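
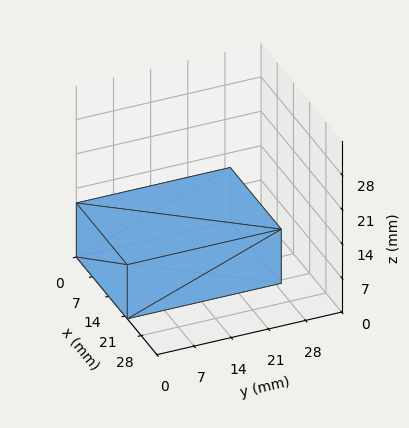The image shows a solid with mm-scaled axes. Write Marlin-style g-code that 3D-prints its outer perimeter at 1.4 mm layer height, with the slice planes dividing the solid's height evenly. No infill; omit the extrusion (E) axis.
Reading the render: the shape is a rectangular box, roughly 22 × 29 mm footprint and 11 mm tall (dimensions read to the nearest mm from the axis ticks). For the g-code, the solid's height is divided into equal slices at the stated Δz and each level perimeter traced with G1 moves after a G0 lift.

; perimeter-only toolpath
G21 ; units = mm
G90 ; absolute positioning
G28 ; home
; layer 1
G0 Z1.4
G0 X0.0 Y0.0
G1 X22.0 Y0.0
G1 X22.0 Y29.0
G1 X0.0 Y29.0
G1 X0.0 Y0.0
; layer 2
G0 Z2.8
G0 X0.0 Y0.0
G1 X22.0 Y0.0
G1 X22.0 Y29.0
G1 X0.0 Y29.0
G1 X0.0 Y0.0
; layer 3
G0 Z4.1
G0 X0.0 Y0.0
G1 X22.0 Y0.0
G1 X22.0 Y29.0
G1 X0.0 Y29.0
G1 X0.0 Y0.0
; layer 4
G0 Z5.5
G0 X0.0 Y0.0
G1 X22.0 Y0.0
G1 X22.0 Y29.0
G1 X0.0 Y29.0
G1 X0.0 Y0.0
; layer 5
G0 Z6.9
G0 X0.0 Y0.0
G1 X22.0 Y0.0
G1 X22.0 Y29.0
G1 X0.0 Y29.0
G1 X0.0 Y0.0
; layer 6
G0 Z8.2
G0 X0.0 Y0.0
G1 X22.0 Y0.0
G1 X22.0 Y29.0
G1 X0.0 Y29.0
G1 X0.0 Y0.0
; layer 7
G0 Z9.6
G0 X0.0 Y0.0
G1 X22.0 Y0.0
G1 X22.0 Y29.0
G1 X0.0 Y29.0
G1 X0.0 Y0.0
; layer 8
G0 Z11.0
G0 X0.0 Y0.0
G1 X22.0 Y0.0
G1 X22.0 Y29.0
G1 X0.0 Y29.0
G1 X0.0 Y0.0
M2 ; end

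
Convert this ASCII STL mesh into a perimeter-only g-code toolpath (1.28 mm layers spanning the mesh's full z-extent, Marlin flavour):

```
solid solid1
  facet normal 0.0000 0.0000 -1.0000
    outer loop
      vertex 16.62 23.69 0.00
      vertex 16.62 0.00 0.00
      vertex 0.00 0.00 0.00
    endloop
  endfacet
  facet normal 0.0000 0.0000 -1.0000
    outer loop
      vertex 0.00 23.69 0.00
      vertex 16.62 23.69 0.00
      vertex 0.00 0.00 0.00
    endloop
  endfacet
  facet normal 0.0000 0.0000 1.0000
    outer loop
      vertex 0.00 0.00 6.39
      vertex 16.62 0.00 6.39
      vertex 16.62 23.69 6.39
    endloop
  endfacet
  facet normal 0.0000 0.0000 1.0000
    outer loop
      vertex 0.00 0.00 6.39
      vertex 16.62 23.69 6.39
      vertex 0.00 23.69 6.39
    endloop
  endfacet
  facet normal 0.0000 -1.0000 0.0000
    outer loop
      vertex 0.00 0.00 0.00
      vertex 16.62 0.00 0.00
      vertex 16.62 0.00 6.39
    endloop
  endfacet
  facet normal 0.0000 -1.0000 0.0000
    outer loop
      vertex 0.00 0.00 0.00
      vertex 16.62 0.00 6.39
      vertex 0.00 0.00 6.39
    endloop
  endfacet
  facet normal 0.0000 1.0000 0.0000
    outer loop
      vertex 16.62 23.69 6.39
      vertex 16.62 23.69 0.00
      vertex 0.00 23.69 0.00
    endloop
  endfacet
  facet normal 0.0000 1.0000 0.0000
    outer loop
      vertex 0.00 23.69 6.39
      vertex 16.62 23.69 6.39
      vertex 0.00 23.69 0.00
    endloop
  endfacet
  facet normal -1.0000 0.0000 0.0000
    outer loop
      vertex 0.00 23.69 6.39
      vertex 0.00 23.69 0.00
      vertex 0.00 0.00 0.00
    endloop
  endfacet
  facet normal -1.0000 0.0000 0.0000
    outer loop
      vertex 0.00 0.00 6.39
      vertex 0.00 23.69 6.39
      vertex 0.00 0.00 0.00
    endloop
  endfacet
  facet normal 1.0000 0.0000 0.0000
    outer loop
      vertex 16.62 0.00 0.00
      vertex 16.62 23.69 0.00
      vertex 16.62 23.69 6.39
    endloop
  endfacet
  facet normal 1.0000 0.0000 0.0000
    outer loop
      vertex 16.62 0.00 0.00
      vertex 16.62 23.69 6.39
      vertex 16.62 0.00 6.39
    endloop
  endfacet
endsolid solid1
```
; perimeter-only toolpath
G21 ; units = mm
G90 ; absolute positioning
G28 ; home
; layer 1
G0 Z1.28
G0 X0.00 Y0.00
G1 X16.62 Y0.00
G1 X16.62 Y23.69
G1 X0.00 Y23.69
G1 X0.00 Y0.00
; layer 2
G0 Z2.56
G0 X0.00 Y0.00
G1 X16.62 Y0.00
G1 X16.62 Y23.69
G1 X0.00 Y23.69
G1 X0.00 Y0.00
; layer 3
G0 Z3.83
G0 X0.00 Y0.00
G1 X16.62 Y0.00
G1 X16.62 Y23.69
G1 X0.00 Y23.69
G1 X0.00 Y0.00
; layer 4
G0 Z5.11
G0 X0.00 Y0.00
G1 X16.62 Y0.00
G1 X16.62 Y23.69
G1 X0.00 Y23.69
G1 X0.00 Y0.00
; layer 5
G0 Z6.39
G0 X0.00 Y0.00
G1 X16.62 Y0.00
G1 X16.62 Y23.69
G1 X0.00 Y23.69
G1 X0.00 Y0.00
M2 ; end

The solid is a rectangular box, roughly 16.6 × 23.7 mm footprint and 6.39 mm tall. Slicing at Δz = 1.28 mm — 5 equal slices spanning the solid's height, so layer i sits at z = i·h/5 — gives 5 non-empty perimeters. Each is a 4-segment closed polygon; G0 lifts to the layer z and rapids to the start vertex, then G1 traces the edges.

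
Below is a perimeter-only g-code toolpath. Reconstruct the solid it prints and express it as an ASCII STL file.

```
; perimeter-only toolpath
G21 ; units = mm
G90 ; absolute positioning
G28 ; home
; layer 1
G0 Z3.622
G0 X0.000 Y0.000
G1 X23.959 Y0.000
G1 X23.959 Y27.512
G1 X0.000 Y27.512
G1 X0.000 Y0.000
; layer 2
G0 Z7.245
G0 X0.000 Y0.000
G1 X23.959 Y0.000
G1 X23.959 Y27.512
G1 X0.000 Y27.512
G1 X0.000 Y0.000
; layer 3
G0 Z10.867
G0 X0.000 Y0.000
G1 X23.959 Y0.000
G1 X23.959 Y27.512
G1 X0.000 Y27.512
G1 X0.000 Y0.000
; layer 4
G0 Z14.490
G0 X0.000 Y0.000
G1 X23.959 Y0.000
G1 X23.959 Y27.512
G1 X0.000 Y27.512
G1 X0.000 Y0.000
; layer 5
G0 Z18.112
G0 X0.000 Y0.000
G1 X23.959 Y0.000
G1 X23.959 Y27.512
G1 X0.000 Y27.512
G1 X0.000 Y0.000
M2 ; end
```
solid part
  facet normal 0.0000 0.0000 -1.0000
    outer loop
      vertex 23.959 27.512 0.000
      vertex 23.959 0.000 0.000
      vertex 0.000 0.000 0.000
    endloop
  endfacet
  facet normal 0.0000 0.0000 -1.0000
    outer loop
      vertex 0.000 27.512 0.000
      vertex 23.959 27.512 0.000
      vertex 0.000 0.000 0.000
    endloop
  endfacet
  facet normal 0.0000 0.0000 1.0000
    outer loop
      vertex 0.000 0.000 18.112
      vertex 23.959 0.000 18.112
      vertex 23.959 27.512 18.112
    endloop
  endfacet
  facet normal 0.0000 0.0000 1.0000
    outer loop
      vertex 0.000 0.000 18.112
      vertex 23.959 27.512 18.112
      vertex 0.000 27.512 18.112
    endloop
  endfacet
  facet normal 0.0000 -1.0000 0.0000
    outer loop
      vertex 0.000 0.000 0.000
      vertex 23.959 0.000 0.000
      vertex 23.959 0.000 18.112
    endloop
  endfacet
  facet normal 0.0000 -1.0000 0.0000
    outer loop
      vertex 0.000 0.000 0.000
      vertex 23.959 0.000 18.112
      vertex 0.000 0.000 18.112
    endloop
  endfacet
  facet normal 0.0000 1.0000 0.0000
    outer loop
      vertex 23.959 27.512 18.112
      vertex 23.959 27.512 0.000
      vertex 0.000 27.512 0.000
    endloop
  endfacet
  facet normal 0.0000 1.0000 0.0000
    outer loop
      vertex 0.000 27.512 18.112
      vertex 23.959 27.512 18.112
      vertex 0.000 27.512 0.000
    endloop
  endfacet
  facet normal -1.0000 0.0000 0.0000
    outer loop
      vertex 0.000 27.512 18.112
      vertex 0.000 27.512 0.000
      vertex 0.000 0.000 0.000
    endloop
  endfacet
  facet normal -1.0000 0.0000 0.0000
    outer loop
      vertex 0.000 0.000 18.112
      vertex 0.000 27.512 18.112
      vertex 0.000 0.000 0.000
    endloop
  endfacet
  facet normal 1.0000 0.0000 0.0000
    outer loop
      vertex 23.959 0.000 0.000
      vertex 23.959 27.512 0.000
      vertex 23.959 27.512 18.112
    endloop
  endfacet
  facet normal 1.0000 0.0000 0.0000
    outer loop
      vertex 23.959 0.000 0.000
      vertex 23.959 27.512 18.112
      vertex 23.959 0.000 18.112
    endloop
  endfacet
endsolid part

The G0 Z moves step by Δz≈3.622 mm. Every layer's G1 loop is the same polygon, so the solid is a straight extrusion of it from z=0 to z≈18.1. Closing with flat bottom and top caps and triangulating gives 12 facets — a rectangular box, roughly 24 × 27.5 mm footprint and 18.1 mm tall.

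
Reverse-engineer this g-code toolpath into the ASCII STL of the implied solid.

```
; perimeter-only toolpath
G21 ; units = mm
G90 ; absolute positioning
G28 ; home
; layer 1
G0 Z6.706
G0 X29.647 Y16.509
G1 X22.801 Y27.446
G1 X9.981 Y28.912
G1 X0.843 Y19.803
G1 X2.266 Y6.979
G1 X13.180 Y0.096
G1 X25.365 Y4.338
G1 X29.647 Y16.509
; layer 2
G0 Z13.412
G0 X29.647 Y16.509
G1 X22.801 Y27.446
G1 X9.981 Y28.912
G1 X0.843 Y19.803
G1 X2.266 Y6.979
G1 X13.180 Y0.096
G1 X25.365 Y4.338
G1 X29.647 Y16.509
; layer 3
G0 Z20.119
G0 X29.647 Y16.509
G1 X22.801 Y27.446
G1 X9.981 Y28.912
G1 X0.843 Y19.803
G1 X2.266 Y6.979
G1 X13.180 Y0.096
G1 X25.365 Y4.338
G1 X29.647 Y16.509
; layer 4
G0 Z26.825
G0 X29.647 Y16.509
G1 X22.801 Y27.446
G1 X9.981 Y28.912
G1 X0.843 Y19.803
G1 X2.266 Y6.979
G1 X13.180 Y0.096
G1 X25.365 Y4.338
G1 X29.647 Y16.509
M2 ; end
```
solid part
  facet normal 0.0000 0.0000 -1.0000
    outer loop
      vertex 9.981 28.912 0.000
      vertex 22.801 27.446 0.000
      vertex 29.647 16.509 0.000
    endloop
  endfacet
  facet normal 0.0000 0.0000 -1.0000
    outer loop
      vertex 0.843 19.803 0.000
      vertex 9.981 28.912 0.000
      vertex 29.647 16.509 0.000
    endloop
  endfacet
  facet normal 0.0000 0.0000 -1.0000
    outer loop
      vertex 2.266 6.979 0.000
      vertex 0.843 19.803 0.000
      vertex 29.647 16.509 0.000
    endloop
  endfacet
  facet normal 0.0000 0.0000 -1.0000
    outer loop
      vertex 13.180 0.096 0.000
      vertex 2.266 6.979 0.000
      vertex 29.647 16.509 0.000
    endloop
  endfacet
  facet normal 0.0000 0.0000 -1.0000
    outer loop
      vertex 25.365 4.338 0.000
      vertex 13.180 0.096 0.000
      vertex 29.647 16.509 0.000
    endloop
  endfacet
  facet normal 0.0000 0.0000 1.0000
    outer loop
      vertex 29.647 16.509 26.825
      vertex 22.801 27.446 26.825
      vertex 9.981 28.912 26.825
    endloop
  endfacet
  facet normal 0.0000 0.0000 1.0000
    outer loop
      vertex 29.647 16.509 26.825
      vertex 9.981 28.912 26.825
      vertex 0.843 19.803 26.825
    endloop
  endfacet
  facet normal 0.0000 0.0000 1.0000
    outer loop
      vertex 29.647 16.509 26.825
      vertex 0.843 19.803 26.825
      vertex 2.266 6.979 26.825
    endloop
  endfacet
  facet normal 0.0000 0.0000 1.0000
    outer loop
      vertex 29.647 16.509 26.825
      vertex 2.266 6.979 26.825
      vertex 13.180 0.096 26.825
    endloop
  endfacet
  facet normal 0.0000 0.0000 1.0000
    outer loop
      vertex 29.647 16.509 26.825
      vertex 13.180 0.096 26.825
      vertex 25.365 4.338 26.825
    endloop
  endfacet
  facet normal 0.8476 0.5306 0.0000
    outer loop
      vertex 29.647 16.509 0.000
      vertex 22.801 27.446 0.000
      vertex 22.801 27.446 26.825
    endloop
  endfacet
  facet normal 0.8476 0.5306 0.0000
    outer loop
      vertex 29.647 16.509 0.000
      vertex 22.801 27.446 26.825
      vertex 29.647 16.509 26.825
    endloop
  endfacet
  facet normal 0.1136 0.9935 0.0000
    outer loop
      vertex 22.801 27.446 0.000
      vertex 9.981 28.912 0.000
      vertex 9.981 28.912 26.825
    endloop
  endfacet
  facet normal 0.1136 0.9935 0.0000
    outer loop
      vertex 22.801 27.446 0.000
      vertex 9.981 28.912 26.825
      vertex 22.801 27.446 26.825
    endloop
  endfacet
  facet normal -0.7060 0.7082 0.0000
    outer loop
      vertex 9.981 28.912 0.000
      vertex 0.843 19.803 0.000
      vertex 0.843 19.803 26.825
    endloop
  endfacet
  facet normal -0.7060 0.7082 0.0000
    outer loop
      vertex 9.981 28.912 0.000
      vertex 0.843 19.803 26.825
      vertex 9.981 28.912 26.825
    endloop
  endfacet
  facet normal -0.9939 -0.1103 0.0000
    outer loop
      vertex 0.843 19.803 0.000
      vertex 2.266 6.979 0.000
      vertex 2.266 6.979 26.825
    endloop
  endfacet
  facet normal -0.9939 -0.1103 0.0000
    outer loop
      vertex 0.843 19.803 0.000
      vertex 2.266 6.979 26.825
      vertex 0.843 19.803 26.825
    endloop
  endfacet
  facet normal -0.5334 -0.8458 0.0000
    outer loop
      vertex 2.266 6.979 0.000
      vertex 13.180 0.096 0.000
      vertex 13.180 0.096 26.825
    endloop
  endfacet
  facet normal -0.5334 -0.8458 0.0000
    outer loop
      vertex 2.266 6.979 0.000
      vertex 13.180 0.096 26.825
      vertex 2.266 6.979 26.825
    endloop
  endfacet
  facet normal 0.3288 -0.9444 0.0000
    outer loop
      vertex 13.180 0.096 0.000
      vertex 25.365 4.338 0.000
      vertex 25.365 4.338 26.825
    endloop
  endfacet
  facet normal 0.3288 -0.9444 0.0000
    outer loop
      vertex 13.180 0.096 0.000
      vertex 25.365 4.338 26.825
      vertex 13.180 0.096 26.825
    endloop
  endfacet
  facet normal 0.9433 -0.3319 0.0000
    outer loop
      vertex 25.365 4.338 0.000
      vertex 29.647 16.509 0.000
      vertex 29.647 16.509 26.825
    endloop
  endfacet
  facet normal 0.9433 -0.3319 0.0000
    outer loop
      vertex 25.365 4.338 0.000
      vertex 29.647 16.509 26.825
      vertex 25.365 4.338 26.825
    endloop
  endfacet
endsolid part

The G0 Z moves step by Δz≈6.706 mm. Every layer's G1 loop is the same polygon, so the solid is a straight extrusion of it from z=0 to z≈26.8. Closing with flat bottom and top caps and triangulating gives 24 facets — a regular 7-sided prism (a cylinder approximated with 7 flat sides), circumscribed radius ≈ 14.9 mm, height ≈ 26.8 mm.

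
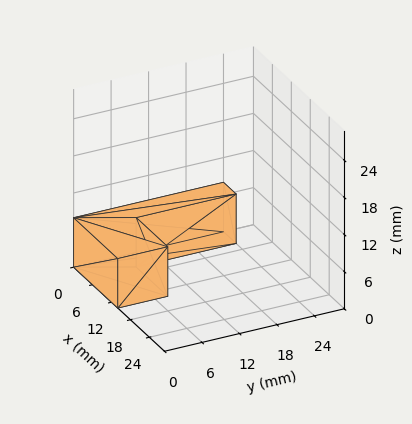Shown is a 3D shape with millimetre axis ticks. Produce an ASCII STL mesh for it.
Reading the render: the shape is an L-shaped prism: outer 14 × 24 mm, arm thicknesses ≈ 8 mm (horizontal) and 4 mm (vertical), extruded 8 mm in z (dimensions read to the nearest mm from the axis ticks). For the STL, each face is triangulated and given an outward normal.

solid part
  facet normal 0.0000 0.0000 -1.0000
    outer loop
      vertex 14.0 8.0 0.0
      vertex 14.0 0.0 0.0
      vertex 0.0 0.0 0.0
    endloop
  endfacet
  facet normal 0.0000 0.0000 -1.0000
    outer loop
      vertex 4.0 8.0 0.0
      vertex 14.0 8.0 0.0
      vertex 0.0 0.0 0.0
    endloop
  endfacet
  facet normal 0.0000 0.0000 -1.0000
    outer loop
      vertex 4.0 24.0 0.0
      vertex 4.0 8.0 0.0
      vertex 0.0 0.0 0.0
    endloop
  endfacet
  facet normal 0.0000 0.0000 -1.0000
    outer loop
      vertex 0.0 24.0 0.0
      vertex 4.0 24.0 0.0
      vertex 0.0 0.0 0.0
    endloop
  endfacet
  facet normal 0.0000 0.0000 1.0000
    outer loop
      vertex 0.0 0.0 8.0
      vertex 14.0 0.0 8.0
      vertex 14.0 8.0 8.0
    endloop
  endfacet
  facet normal 0.0000 0.0000 1.0000
    outer loop
      vertex 0.0 0.0 8.0
      vertex 14.0 8.0 8.0
      vertex 4.0 8.0 8.0
    endloop
  endfacet
  facet normal 0.0000 0.0000 1.0000
    outer loop
      vertex 0.0 0.0 8.0
      vertex 4.0 8.0 8.0
      vertex 4.0 24.0 8.0
    endloop
  endfacet
  facet normal 0.0000 0.0000 1.0000
    outer loop
      vertex 0.0 0.0 8.0
      vertex 4.0 24.0 8.0
      vertex 0.0 24.0 8.0
    endloop
  endfacet
  facet normal 0.0000 -1.0000 0.0000
    outer loop
      vertex 0.0 0.0 0.0
      vertex 14.0 0.0 0.0
      vertex 14.0 0.0 8.0
    endloop
  endfacet
  facet normal 0.0000 -1.0000 0.0000
    outer loop
      vertex 0.0 0.0 0.0
      vertex 14.0 0.0 8.0
      vertex 0.0 0.0 8.0
    endloop
  endfacet
  facet normal 1.0000 0.0000 0.0000
    outer loop
      vertex 14.0 0.0 0.0
      vertex 14.0 8.0 0.0
      vertex 14.0 8.0 8.0
    endloop
  endfacet
  facet normal 1.0000 0.0000 0.0000
    outer loop
      vertex 14.0 0.0 0.0
      vertex 14.0 8.0 8.0
      vertex 14.0 0.0 8.0
    endloop
  endfacet
  facet normal 0.0000 1.0000 0.0000
    outer loop
      vertex 14.0 8.0 0.0
      vertex 4.0 8.0 0.0
      vertex 4.0 8.0 8.0
    endloop
  endfacet
  facet normal 0.0000 1.0000 0.0000
    outer loop
      vertex 14.0 8.0 0.0
      vertex 4.0 8.0 8.0
      vertex 14.0 8.0 8.0
    endloop
  endfacet
  facet normal 1.0000 0.0000 0.0000
    outer loop
      vertex 4.0 8.0 0.0
      vertex 4.0 24.0 0.0
      vertex 4.0 24.0 8.0
    endloop
  endfacet
  facet normal 1.0000 0.0000 0.0000
    outer loop
      vertex 4.0 8.0 0.0
      vertex 4.0 24.0 8.0
      vertex 4.0 8.0 8.0
    endloop
  endfacet
  facet normal 0.0000 1.0000 0.0000
    outer loop
      vertex 4.0 24.0 0.0
      vertex 0.0 24.0 0.0
      vertex 0.0 24.0 8.0
    endloop
  endfacet
  facet normal 0.0000 1.0000 0.0000
    outer loop
      vertex 4.0 24.0 0.0
      vertex 0.0 24.0 8.0
      vertex 4.0 24.0 8.0
    endloop
  endfacet
  facet normal -1.0000 0.0000 0.0000
    outer loop
      vertex 0.0 24.0 0.0
      vertex 0.0 0.0 0.0
      vertex 0.0 0.0 8.0
    endloop
  endfacet
  facet normal -1.0000 0.0000 0.0000
    outer loop
      vertex 0.0 24.0 0.0
      vertex 0.0 0.0 8.0
      vertex 0.0 24.0 8.0
    endloop
  endfacet
endsolid part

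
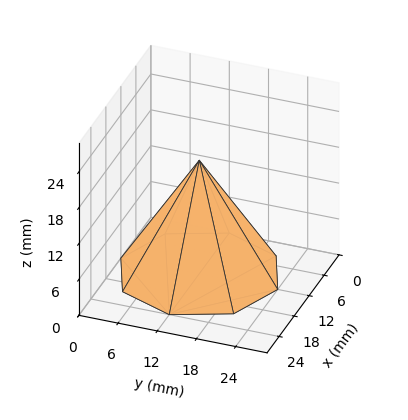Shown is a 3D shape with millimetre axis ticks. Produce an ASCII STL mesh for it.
Reading the render: the shape is a regular 8-sided pyramid, base circumscribed radius ≈ 12 mm, apex at z ≈ 19 mm (dimensions read to the nearest mm from the axis ticks). For the STL, each face is triangulated and given an outward normal.

solid part
  facet normal 0.0000 0.0000 -1.0000
    outer loop
      vertex 12.0 24.0 0.0
      vertex 20.5 20.5 0.0
      vertex 24.0 12.0 0.0
    endloop
  endfacet
  facet normal 0.0000 0.0000 -1.0000
    outer loop
      vertex 3.5 20.5 0.0
      vertex 12.0 24.0 0.0
      vertex 24.0 12.0 0.0
    endloop
  endfacet
  facet normal 0.0000 0.0000 -1.0000
    outer loop
      vertex 0.0 12.0 0.0
      vertex 3.5 20.5 0.0
      vertex 24.0 12.0 0.0
    endloop
  endfacet
  facet normal 0.0000 0.0000 -1.0000
    outer loop
      vertex 3.5 3.5 0.0
      vertex 0.0 12.0 0.0
      vertex 24.0 12.0 0.0
    endloop
  endfacet
  facet normal 0.0000 0.0000 -1.0000
    outer loop
      vertex 12.0 0.0 0.0
      vertex 3.5 3.5 0.0
      vertex 24.0 12.0 0.0
    endloop
  endfacet
  facet normal 0.0000 0.0000 -1.0000
    outer loop
      vertex 20.5 3.5 0.0
      vertex 12.0 0.0 0.0
      vertex 24.0 12.0 0.0
    endloop
  endfacet
  facet normal 0.7985 0.3288 0.5043
    outer loop
      vertex 24.0 12.0 0.0
      vertex 20.5 20.5 0.0
      vertex 12.0 12.0 19.0
    endloop
  endfacet
  facet normal 0.3288 0.7985 0.5043
    outer loop
      vertex 20.5 20.5 0.0
      vertex 12.0 24.0 0.0
      vertex 12.0 12.0 19.0
    endloop
  endfacet
  facet normal -0.3288 0.7985 0.5043
    outer loop
      vertex 12.0 24.0 0.0
      vertex 3.5 20.5 0.0
      vertex 12.0 12.0 19.0
    endloop
  endfacet
  facet normal -0.7985 0.3288 0.5043
    outer loop
      vertex 3.5 20.5 0.0
      vertex 0.0 12.0 0.0
      vertex 12.0 12.0 19.0
    endloop
  endfacet
  facet normal -0.7985 -0.3288 0.5043
    outer loop
      vertex 0.0 12.0 0.0
      vertex 3.5 3.5 0.0
      vertex 12.0 12.0 19.0
    endloop
  endfacet
  facet normal -0.3288 -0.7985 0.5043
    outer loop
      vertex 3.5 3.5 0.0
      vertex 12.0 0.0 0.0
      vertex 12.0 12.0 19.0
    endloop
  endfacet
  facet normal 0.3288 -0.7985 0.5043
    outer loop
      vertex 12.0 0.0 0.0
      vertex 20.5 3.5 0.0
      vertex 12.0 12.0 19.0
    endloop
  endfacet
  facet normal 0.7985 -0.3288 0.5043
    outer loop
      vertex 20.5 3.5 0.0
      vertex 24.0 12.0 0.0
      vertex 12.0 12.0 19.0
    endloop
  endfacet
endsolid part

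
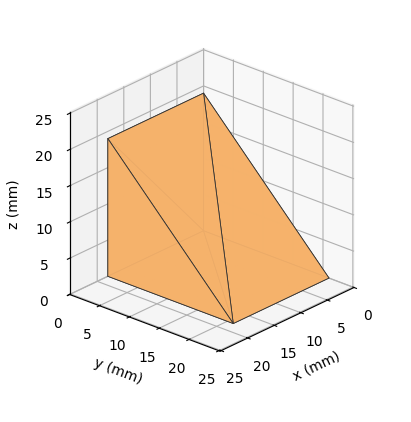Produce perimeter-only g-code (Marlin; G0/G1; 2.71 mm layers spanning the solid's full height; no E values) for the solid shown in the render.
Reading the render: the shape is a wedge (ramp): 18 × 21 mm base, rising to 19 mm along the y=0 edge and sloping linearly to z=0 at y=21 (dimensions read to the nearest mm from the axis ticks). For the g-code, the solid's height is divided into equal slices at the stated Δz and each level perimeter traced with G1 moves after a G0 lift.

; perimeter-only toolpath
G21 ; units = mm
G90 ; absolute positioning
G28 ; home
; layer 1
G0 Z2.71
G0 X0.00 Y0.00
G1 X18.00 Y0.00
G1 X18.00 Y18.00
G1 X0.00 Y18.00
G1 X0.00 Y0.00
; layer 2
G0 Z5.43
G0 X0.00 Y0.00
G1 X18.00 Y0.00
G1 X18.00 Y15.00
G1 X0.00 Y15.00
G1 X0.00 Y0.00
; layer 3
G0 Z8.14
G0 X0.00 Y0.00
G1 X18.00 Y0.00
G1 X18.00 Y12.00
G1 X0.00 Y12.00
G1 X0.00 Y0.00
; layer 4
G0 Z10.86
G0 X0.00 Y0.00
G1 X18.00 Y0.00
G1 X18.00 Y9.00
G1 X0.00 Y9.00
G1 X0.00 Y0.00
; layer 5
G0 Z13.57
G0 X0.00 Y0.00
G1 X18.00 Y0.00
G1 X18.00 Y6.00
G1 X0.00 Y6.00
G1 X0.00 Y0.00
; layer 6
G0 Z16.29
G0 X0.00 Y0.00
G1 X18.00 Y0.00
G1 X18.00 Y3.00
G1 X0.00 Y3.00
G1 X0.00 Y0.00
M2 ; end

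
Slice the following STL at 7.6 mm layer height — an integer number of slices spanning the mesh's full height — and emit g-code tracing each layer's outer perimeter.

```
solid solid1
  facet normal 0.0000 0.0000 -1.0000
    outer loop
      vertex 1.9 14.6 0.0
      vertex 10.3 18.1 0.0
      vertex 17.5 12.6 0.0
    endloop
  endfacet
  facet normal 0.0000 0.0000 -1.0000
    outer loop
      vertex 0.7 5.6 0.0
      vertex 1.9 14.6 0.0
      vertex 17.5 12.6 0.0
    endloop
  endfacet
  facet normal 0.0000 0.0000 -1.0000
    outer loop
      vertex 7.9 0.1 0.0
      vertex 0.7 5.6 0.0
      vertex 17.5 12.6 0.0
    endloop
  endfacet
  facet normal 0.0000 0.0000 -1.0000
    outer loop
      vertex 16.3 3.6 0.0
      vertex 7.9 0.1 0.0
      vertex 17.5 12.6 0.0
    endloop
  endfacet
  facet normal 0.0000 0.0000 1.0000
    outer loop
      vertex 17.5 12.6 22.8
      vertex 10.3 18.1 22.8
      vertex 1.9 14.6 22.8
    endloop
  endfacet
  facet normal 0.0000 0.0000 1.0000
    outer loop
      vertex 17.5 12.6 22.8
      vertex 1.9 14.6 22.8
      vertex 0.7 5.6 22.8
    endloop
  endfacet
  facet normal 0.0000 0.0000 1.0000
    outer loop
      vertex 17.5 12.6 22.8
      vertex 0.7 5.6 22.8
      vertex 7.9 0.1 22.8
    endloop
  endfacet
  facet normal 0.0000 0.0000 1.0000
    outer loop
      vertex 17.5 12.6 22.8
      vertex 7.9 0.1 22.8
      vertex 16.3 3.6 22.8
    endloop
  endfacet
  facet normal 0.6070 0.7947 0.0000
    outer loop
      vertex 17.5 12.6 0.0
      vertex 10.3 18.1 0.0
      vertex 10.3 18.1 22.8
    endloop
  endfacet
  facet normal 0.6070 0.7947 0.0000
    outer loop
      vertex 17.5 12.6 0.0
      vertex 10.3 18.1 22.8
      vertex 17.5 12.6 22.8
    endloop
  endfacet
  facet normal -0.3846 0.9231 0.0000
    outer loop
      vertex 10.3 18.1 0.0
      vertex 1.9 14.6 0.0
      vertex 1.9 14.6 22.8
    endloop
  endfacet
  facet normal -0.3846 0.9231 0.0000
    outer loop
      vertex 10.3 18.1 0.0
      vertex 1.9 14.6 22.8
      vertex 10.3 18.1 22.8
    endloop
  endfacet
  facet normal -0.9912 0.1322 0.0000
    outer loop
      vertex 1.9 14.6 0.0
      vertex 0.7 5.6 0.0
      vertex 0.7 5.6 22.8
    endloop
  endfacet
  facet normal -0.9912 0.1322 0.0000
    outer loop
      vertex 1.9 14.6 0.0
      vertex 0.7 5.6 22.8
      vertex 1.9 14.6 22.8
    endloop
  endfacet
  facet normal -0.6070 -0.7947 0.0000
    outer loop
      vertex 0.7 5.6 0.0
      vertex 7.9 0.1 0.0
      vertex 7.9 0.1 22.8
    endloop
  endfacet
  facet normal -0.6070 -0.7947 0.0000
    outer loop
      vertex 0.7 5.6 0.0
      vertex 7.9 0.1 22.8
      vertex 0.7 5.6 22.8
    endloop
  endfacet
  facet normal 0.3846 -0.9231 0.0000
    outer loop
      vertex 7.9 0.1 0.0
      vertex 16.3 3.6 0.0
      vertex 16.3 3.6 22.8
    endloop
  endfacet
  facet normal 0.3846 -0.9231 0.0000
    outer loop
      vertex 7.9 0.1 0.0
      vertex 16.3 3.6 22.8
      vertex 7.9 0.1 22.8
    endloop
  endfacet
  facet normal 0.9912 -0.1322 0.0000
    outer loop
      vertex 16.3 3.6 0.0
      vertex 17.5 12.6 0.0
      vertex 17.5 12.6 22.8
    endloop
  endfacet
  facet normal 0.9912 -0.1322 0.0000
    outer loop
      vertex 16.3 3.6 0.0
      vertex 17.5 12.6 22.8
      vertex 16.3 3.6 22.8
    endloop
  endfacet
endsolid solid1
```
; perimeter-only toolpath
G21 ; units = mm
G90 ; absolute positioning
G28 ; home
; layer 1
G0 Z7.6
G0 X17.5 Y12.6
G1 X10.3 Y18.1
G1 X1.9 Y14.6
G1 X0.7 Y5.6
G1 X7.9 Y0.1
G1 X16.3 Y3.6
G1 X17.5 Y12.6
; layer 2
G0 Z15.2
G0 X17.5 Y12.6
G1 X10.3 Y18.1
G1 X1.9 Y14.6
G1 X0.7 Y5.6
G1 X7.9 Y0.1
G1 X16.3 Y3.6
G1 X17.5 Y12.6
; layer 3
G0 Z22.8
G0 X17.5 Y12.6
G1 X10.3 Y18.1
G1 X1.9 Y14.6
G1 X0.7 Y5.6
G1 X7.9 Y0.1
G1 X16.3 Y3.6
G1 X17.5 Y12.6
M2 ; end

The solid is a regular 6-sided prism (a cylinder approximated with 6 flat sides), circumscribed radius ≈ 9.1 mm, height ≈ 22.8 mm. Slicing at Δz = 7.6 mm — 3 equal slices spanning the solid's height, so layer i sits at z = i·h/3 — gives 3 non-empty perimeters. Each is a 6-segment closed polygon; G0 lifts to the layer z and rapids to the start vertex, then G1 traces the edges.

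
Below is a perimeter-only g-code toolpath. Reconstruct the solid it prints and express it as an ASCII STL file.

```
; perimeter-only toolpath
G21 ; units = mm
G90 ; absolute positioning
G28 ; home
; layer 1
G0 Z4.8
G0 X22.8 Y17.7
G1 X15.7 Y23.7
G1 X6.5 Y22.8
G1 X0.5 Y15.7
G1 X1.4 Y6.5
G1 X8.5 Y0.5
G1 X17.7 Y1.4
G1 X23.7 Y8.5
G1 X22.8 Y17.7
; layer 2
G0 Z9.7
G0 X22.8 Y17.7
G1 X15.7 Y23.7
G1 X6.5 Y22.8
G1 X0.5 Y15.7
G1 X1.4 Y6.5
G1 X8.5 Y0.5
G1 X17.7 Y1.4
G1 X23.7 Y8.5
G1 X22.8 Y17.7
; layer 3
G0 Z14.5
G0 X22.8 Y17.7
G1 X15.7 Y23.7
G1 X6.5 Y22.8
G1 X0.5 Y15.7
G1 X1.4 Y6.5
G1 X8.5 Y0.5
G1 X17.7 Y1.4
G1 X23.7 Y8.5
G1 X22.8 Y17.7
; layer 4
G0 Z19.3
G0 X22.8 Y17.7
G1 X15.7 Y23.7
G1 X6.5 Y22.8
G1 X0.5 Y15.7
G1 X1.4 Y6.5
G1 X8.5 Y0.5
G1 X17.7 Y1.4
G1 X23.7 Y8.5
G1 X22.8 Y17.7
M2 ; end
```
solid part
  facet normal 0.0000 0.0000 -1.0000
    outer loop
      vertex 6.5 22.8 0.0
      vertex 15.7 23.7 0.0
      vertex 22.8 17.7 0.0
    endloop
  endfacet
  facet normal 0.0000 0.0000 -1.0000
    outer loop
      vertex 0.5 15.7 0.0
      vertex 6.5 22.8 0.0
      vertex 22.8 17.7 0.0
    endloop
  endfacet
  facet normal 0.0000 0.0000 -1.0000
    outer loop
      vertex 1.4 6.5 0.0
      vertex 0.5 15.7 0.0
      vertex 22.8 17.7 0.0
    endloop
  endfacet
  facet normal 0.0000 0.0000 -1.0000
    outer loop
      vertex 8.5 0.5 0.0
      vertex 1.4 6.5 0.0
      vertex 22.8 17.7 0.0
    endloop
  endfacet
  facet normal 0.0000 0.0000 -1.0000
    outer loop
      vertex 17.7 1.4 0.0
      vertex 8.5 0.5 0.0
      vertex 22.8 17.7 0.0
    endloop
  endfacet
  facet normal 0.0000 0.0000 -1.0000
    outer loop
      vertex 23.7 8.5 0.0
      vertex 17.7 1.4 0.0
      vertex 22.8 17.7 0.0
    endloop
  endfacet
  facet normal 0.0000 0.0000 1.0000
    outer loop
      vertex 22.8 17.7 19.3
      vertex 15.7 23.7 19.3
      vertex 6.5 22.8 19.3
    endloop
  endfacet
  facet normal 0.0000 0.0000 1.0000
    outer loop
      vertex 22.8 17.7 19.3
      vertex 6.5 22.8 19.3
      vertex 0.5 15.7 19.3
    endloop
  endfacet
  facet normal 0.0000 0.0000 1.0000
    outer loop
      vertex 22.8 17.7 19.3
      vertex 0.5 15.7 19.3
      vertex 1.4 6.5 19.3
    endloop
  endfacet
  facet normal 0.0000 0.0000 1.0000
    outer loop
      vertex 22.8 17.7 19.3
      vertex 1.4 6.5 19.3
      vertex 8.5 0.5 19.3
    endloop
  endfacet
  facet normal 0.0000 0.0000 1.0000
    outer loop
      vertex 22.8 17.7 19.3
      vertex 8.5 0.5 19.3
      vertex 17.7 1.4 19.3
    endloop
  endfacet
  facet normal 0.0000 0.0000 1.0000
    outer loop
      vertex 22.8 17.7 19.3
      vertex 17.7 1.4 19.3
      vertex 23.7 8.5 19.3
    endloop
  endfacet
  facet normal 0.6455 0.7638 0.0000
    outer loop
      vertex 22.8 17.7 0.0
      vertex 15.7 23.7 0.0
      vertex 15.7 23.7 19.3
    endloop
  endfacet
  facet normal 0.6455 0.7638 0.0000
    outer loop
      vertex 22.8 17.7 0.0
      vertex 15.7 23.7 19.3
      vertex 22.8 17.7 19.3
    endloop
  endfacet
  facet normal -0.0974 0.9952 0.0000
    outer loop
      vertex 15.7 23.7 0.0
      vertex 6.5 22.8 0.0
      vertex 6.5 22.8 19.3
    endloop
  endfacet
  facet normal -0.0974 0.9952 0.0000
    outer loop
      vertex 15.7 23.7 0.0
      vertex 6.5 22.8 19.3
      vertex 15.7 23.7 19.3
    endloop
  endfacet
  facet normal -0.7638 0.6455 0.0000
    outer loop
      vertex 6.5 22.8 0.0
      vertex 0.5 15.7 0.0
      vertex 0.5 15.7 19.3
    endloop
  endfacet
  facet normal -0.7638 0.6455 0.0000
    outer loop
      vertex 6.5 22.8 0.0
      vertex 0.5 15.7 19.3
      vertex 6.5 22.8 19.3
    endloop
  endfacet
  facet normal -0.9952 -0.0974 0.0000
    outer loop
      vertex 0.5 15.7 0.0
      vertex 1.4 6.5 0.0
      vertex 1.4 6.5 19.3
    endloop
  endfacet
  facet normal -0.9952 -0.0974 0.0000
    outer loop
      vertex 0.5 15.7 0.0
      vertex 1.4 6.5 19.3
      vertex 0.5 15.7 19.3
    endloop
  endfacet
  facet normal -0.6455 -0.7638 0.0000
    outer loop
      vertex 1.4 6.5 0.0
      vertex 8.5 0.5 0.0
      vertex 8.5 0.5 19.3
    endloop
  endfacet
  facet normal -0.6455 -0.7638 0.0000
    outer loop
      vertex 1.4 6.5 0.0
      vertex 8.5 0.5 19.3
      vertex 1.4 6.5 19.3
    endloop
  endfacet
  facet normal 0.0974 -0.9952 0.0000
    outer loop
      vertex 8.5 0.5 0.0
      vertex 17.7 1.4 0.0
      vertex 17.7 1.4 19.3
    endloop
  endfacet
  facet normal 0.0974 -0.9952 0.0000
    outer loop
      vertex 8.5 0.5 0.0
      vertex 17.7 1.4 19.3
      vertex 8.5 0.5 19.3
    endloop
  endfacet
  facet normal 0.7638 -0.6455 0.0000
    outer loop
      vertex 17.7 1.4 0.0
      vertex 23.7 8.5 0.0
      vertex 23.7 8.5 19.3
    endloop
  endfacet
  facet normal 0.7638 -0.6455 0.0000
    outer loop
      vertex 17.7 1.4 0.0
      vertex 23.7 8.5 19.3
      vertex 17.7 1.4 19.3
    endloop
  endfacet
  facet normal 0.9952 0.0974 0.0000
    outer loop
      vertex 23.7 8.5 0.0
      vertex 22.8 17.7 0.0
      vertex 22.8 17.7 19.3
    endloop
  endfacet
  facet normal 0.9952 0.0974 0.0000
    outer loop
      vertex 23.7 8.5 0.0
      vertex 22.8 17.7 19.3
      vertex 23.7 8.5 19.3
    endloop
  endfacet
endsolid part

The G0 Z moves step by Δz≈4.8 mm. Every layer's G1 loop is the same polygon, so the solid is a straight extrusion of it from z=0 to z≈19.3. Closing with flat bottom and top caps and triangulating gives 28 facets — a regular 8-sided prism (a cylinder approximated with 8 flat sides), circumscribed radius ≈ 12.1 mm, height ≈ 19.3 mm.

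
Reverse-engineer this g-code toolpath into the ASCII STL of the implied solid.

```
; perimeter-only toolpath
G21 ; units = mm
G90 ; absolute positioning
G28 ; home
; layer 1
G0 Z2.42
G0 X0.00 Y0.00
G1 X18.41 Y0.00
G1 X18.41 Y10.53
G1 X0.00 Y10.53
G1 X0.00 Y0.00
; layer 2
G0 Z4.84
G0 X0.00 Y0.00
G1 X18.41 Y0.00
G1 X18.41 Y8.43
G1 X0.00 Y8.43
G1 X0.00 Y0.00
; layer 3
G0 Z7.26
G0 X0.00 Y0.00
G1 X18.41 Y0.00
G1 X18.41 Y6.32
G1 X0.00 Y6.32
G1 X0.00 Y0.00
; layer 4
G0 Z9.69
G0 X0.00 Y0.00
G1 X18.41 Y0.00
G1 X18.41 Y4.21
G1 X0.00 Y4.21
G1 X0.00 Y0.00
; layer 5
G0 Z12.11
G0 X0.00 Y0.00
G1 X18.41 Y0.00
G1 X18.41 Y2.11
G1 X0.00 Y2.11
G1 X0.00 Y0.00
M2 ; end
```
solid part
  facet normal 0.0000 0.0000 -1.0000
    outer loop
      vertex 18.41 12.64 0.00
      vertex 18.41 0.00 0.00
      vertex 0.00 0.00 0.00
    endloop
  endfacet
  facet normal 0.0000 0.0000 -1.0000
    outer loop
      vertex 0.00 12.64 0.00
      vertex 18.41 12.64 0.00
      vertex 0.00 0.00 0.00
    endloop
  endfacet
  facet normal 0.0000 -1.0000 0.0000
    outer loop
      vertex 0.00 0.00 0.00
      vertex 18.41 0.00 0.00
      vertex 18.41 0.00 14.53
    endloop
  endfacet
  facet normal 0.0000 -1.0000 0.0000
    outer loop
      vertex 0.00 0.00 0.00
      vertex 18.41 0.00 14.53
      vertex 0.00 0.00 14.53
    endloop
  endfacet
  facet normal 0.0000 0.7545 0.6563
    outer loop
      vertex 0.00 0.00 14.53
      vertex 18.41 0.00 14.53
      vertex 18.41 12.64 0.00
    endloop
  endfacet
  facet normal 0.0000 0.7545 0.6563
    outer loop
      vertex 0.00 0.00 14.53
      vertex 18.41 12.64 0.00
      vertex 0.00 12.64 0.00
    endloop
  endfacet
  facet normal -1.0000 0.0000 0.0000
    outer loop
      vertex 0.00 0.00 14.53
      vertex 0.00 12.64 0.00
      vertex 0.00 0.00 0.00
    endloop
  endfacet
  facet normal 1.0000 0.0000 0.0000
    outer loop
      vertex 18.41 0.00 0.00
      vertex 18.41 12.64 0.00
      vertex 18.41 0.00 14.53
    endloop
  endfacet
endsolid part

The G0 Z moves step by Δz≈2.42 mm. The G1 loops shrink linearly with z, so the solid tapers from its base footprint up to z≈14.5. Closing with a flat bottom cap and the tapered top and triangulating gives 8 facets — a wedge (ramp): 18.4 × 12.6 mm base, rising to 14.5 mm along the y=0 edge and sloping linearly to z=0 at y=12.6.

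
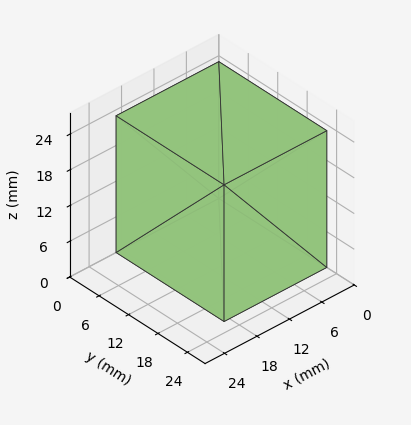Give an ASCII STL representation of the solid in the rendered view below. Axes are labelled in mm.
Reading the render: the shape is a rectangular box, roughly 19 × 22 mm footprint and 23 mm tall (dimensions read to the nearest mm from the axis ticks). For the STL, each face is triangulated and given an outward normal.

solid part
  facet normal 0.0000 0.0000 -1.0000
    outer loop
      vertex 19.0 22.0 0.0
      vertex 19.0 0.0 0.0
      vertex 0.0 0.0 0.0
    endloop
  endfacet
  facet normal 0.0000 0.0000 -1.0000
    outer loop
      vertex 0.0 22.0 0.0
      vertex 19.0 22.0 0.0
      vertex 0.0 0.0 0.0
    endloop
  endfacet
  facet normal 0.0000 0.0000 1.0000
    outer loop
      vertex 0.0 0.0 23.0
      vertex 19.0 0.0 23.0
      vertex 19.0 22.0 23.0
    endloop
  endfacet
  facet normal 0.0000 0.0000 1.0000
    outer loop
      vertex 0.0 0.0 23.0
      vertex 19.0 22.0 23.0
      vertex 0.0 22.0 23.0
    endloop
  endfacet
  facet normal 0.0000 -1.0000 0.0000
    outer loop
      vertex 0.0 0.0 0.0
      vertex 19.0 0.0 0.0
      vertex 19.0 0.0 23.0
    endloop
  endfacet
  facet normal 0.0000 -1.0000 0.0000
    outer loop
      vertex 0.0 0.0 0.0
      vertex 19.0 0.0 23.0
      vertex 0.0 0.0 23.0
    endloop
  endfacet
  facet normal 0.0000 1.0000 0.0000
    outer loop
      vertex 19.0 22.0 23.0
      vertex 19.0 22.0 0.0
      vertex 0.0 22.0 0.0
    endloop
  endfacet
  facet normal 0.0000 1.0000 0.0000
    outer loop
      vertex 0.0 22.0 23.0
      vertex 19.0 22.0 23.0
      vertex 0.0 22.0 0.0
    endloop
  endfacet
  facet normal -1.0000 0.0000 0.0000
    outer loop
      vertex 0.0 22.0 23.0
      vertex 0.0 22.0 0.0
      vertex 0.0 0.0 0.0
    endloop
  endfacet
  facet normal -1.0000 0.0000 0.0000
    outer loop
      vertex 0.0 0.0 23.0
      vertex 0.0 22.0 23.0
      vertex 0.0 0.0 0.0
    endloop
  endfacet
  facet normal 1.0000 0.0000 0.0000
    outer loop
      vertex 19.0 0.0 0.0
      vertex 19.0 22.0 0.0
      vertex 19.0 22.0 23.0
    endloop
  endfacet
  facet normal 1.0000 0.0000 0.0000
    outer loop
      vertex 19.0 0.0 0.0
      vertex 19.0 22.0 23.0
      vertex 19.0 0.0 23.0
    endloop
  endfacet
endsolid part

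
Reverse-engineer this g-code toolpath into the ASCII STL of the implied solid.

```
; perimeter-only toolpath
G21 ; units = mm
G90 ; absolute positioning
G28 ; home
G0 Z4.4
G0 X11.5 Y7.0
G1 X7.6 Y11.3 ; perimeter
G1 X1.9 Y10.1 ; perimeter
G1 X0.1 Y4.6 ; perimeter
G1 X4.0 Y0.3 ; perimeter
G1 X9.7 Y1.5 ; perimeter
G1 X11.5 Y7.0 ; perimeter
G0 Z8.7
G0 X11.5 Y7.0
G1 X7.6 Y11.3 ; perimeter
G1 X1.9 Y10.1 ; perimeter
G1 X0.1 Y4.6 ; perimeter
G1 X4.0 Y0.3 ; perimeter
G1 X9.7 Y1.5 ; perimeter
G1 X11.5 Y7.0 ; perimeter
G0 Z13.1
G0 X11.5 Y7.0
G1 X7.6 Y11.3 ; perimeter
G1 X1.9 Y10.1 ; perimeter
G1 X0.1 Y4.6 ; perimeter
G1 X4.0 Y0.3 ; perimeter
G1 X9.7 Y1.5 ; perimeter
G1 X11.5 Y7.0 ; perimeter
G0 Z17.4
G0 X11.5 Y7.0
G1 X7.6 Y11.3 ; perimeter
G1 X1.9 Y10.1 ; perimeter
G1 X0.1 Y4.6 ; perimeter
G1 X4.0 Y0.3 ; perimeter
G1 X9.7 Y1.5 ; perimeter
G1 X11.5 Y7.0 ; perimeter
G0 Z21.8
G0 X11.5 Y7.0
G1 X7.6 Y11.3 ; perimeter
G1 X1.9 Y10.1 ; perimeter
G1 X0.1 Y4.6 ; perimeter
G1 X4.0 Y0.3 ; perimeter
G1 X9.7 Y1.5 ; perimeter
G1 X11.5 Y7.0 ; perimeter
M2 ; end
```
solid part
  facet normal 0.0000 0.0000 -1.0000
    outer loop
      vertex 1.9 10.1 0.0
      vertex 7.6 11.3 0.0
      vertex 11.5 7.0 0.0
    endloop
  endfacet
  facet normal 0.0000 0.0000 -1.0000
    outer loop
      vertex 0.1 4.6 0.0
      vertex 1.9 10.1 0.0
      vertex 11.5 7.0 0.0
    endloop
  endfacet
  facet normal 0.0000 0.0000 -1.0000
    outer loop
      vertex 4.0 0.3 0.0
      vertex 0.1 4.6 0.0
      vertex 11.5 7.0 0.0
    endloop
  endfacet
  facet normal 0.0000 0.0000 -1.0000
    outer loop
      vertex 9.7 1.5 0.0
      vertex 4.0 0.3 0.0
      vertex 11.5 7.0 0.0
    endloop
  endfacet
  facet normal 0.0000 0.0000 1.0000
    outer loop
      vertex 11.5 7.0 21.8
      vertex 7.6 11.3 21.8
      vertex 1.9 10.1 21.8
    endloop
  endfacet
  facet normal 0.0000 0.0000 1.0000
    outer loop
      vertex 11.5 7.0 21.8
      vertex 1.9 10.1 21.8
      vertex 0.1 4.6 21.8
    endloop
  endfacet
  facet normal 0.0000 0.0000 1.0000
    outer loop
      vertex 11.5 7.0 21.8
      vertex 0.1 4.6 21.8
      vertex 4.0 0.3 21.8
    endloop
  endfacet
  facet normal 0.0000 0.0000 1.0000
    outer loop
      vertex 11.5 7.0 21.8
      vertex 4.0 0.3 21.8
      vertex 9.7 1.5 21.8
    endloop
  endfacet
  facet normal 0.7407 0.6718 0.0000
    outer loop
      vertex 11.5 7.0 0.0
      vertex 7.6 11.3 0.0
      vertex 7.6 11.3 21.8
    endloop
  endfacet
  facet normal 0.7407 0.6718 0.0000
    outer loop
      vertex 11.5 7.0 0.0
      vertex 7.6 11.3 21.8
      vertex 11.5 7.0 21.8
    endloop
  endfacet
  facet normal -0.2060 0.9785 0.0000
    outer loop
      vertex 7.6 11.3 0.0
      vertex 1.9 10.1 0.0
      vertex 1.9 10.1 21.8
    endloop
  endfacet
  facet normal -0.2060 0.9785 0.0000
    outer loop
      vertex 7.6 11.3 0.0
      vertex 1.9 10.1 21.8
      vertex 7.6 11.3 21.8
    endloop
  endfacet
  facet normal -0.9504 0.3110 0.0000
    outer loop
      vertex 1.9 10.1 0.0
      vertex 0.1 4.6 0.0
      vertex 0.1 4.6 21.8
    endloop
  endfacet
  facet normal -0.9504 0.3110 0.0000
    outer loop
      vertex 1.9 10.1 0.0
      vertex 0.1 4.6 21.8
      vertex 1.9 10.1 21.8
    endloop
  endfacet
  facet normal -0.7407 -0.6718 0.0000
    outer loop
      vertex 0.1 4.6 0.0
      vertex 4.0 0.3 0.0
      vertex 4.0 0.3 21.8
    endloop
  endfacet
  facet normal -0.7407 -0.6718 0.0000
    outer loop
      vertex 0.1 4.6 0.0
      vertex 4.0 0.3 21.8
      vertex 0.1 4.6 21.8
    endloop
  endfacet
  facet normal 0.2060 -0.9785 0.0000
    outer loop
      vertex 4.0 0.3 0.0
      vertex 9.7 1.5 0.0
      vertex 9.7 1.5 21.8
    endloop
  endfacet
  facet normal 0.2060 -0.9785 0.0000
    outer loop
      vertex 4.0 0.3 0.0
      vertex 9.7 1.5 21.8
      vertex 4.0 0.3 21.8
    endloop
  endfacet
  facet normal 0.9504 -0.3110 0.0000
    outer loop
      vertex 9.7 1.5 0.0
      vertex 11.5 7.0 0.0
      vertex 11.5 7.0 21.8
    endloop
  endfacet
  facet normal 0.9504 -0.3110 0.0000
    outer loop
      vertex 9.7 1.5 0.0
      vertex 11.5 7.0 21.8
      vertex 9.7 1.5 21.8
    endloop
  endfacet
endsolid part

The G0 Z moves step by Δz≈4.4 mm. Every layer's G1 loop is the same polygon, so the solid is a straight extrusion of it from z=0 to z≈21.8. Closing with flat bottom and top caps and triangulating gives 20 facets — a regular 6-sided prism (a cylinder approximated with 6 flat sides), circumscribed radius ≈ 5.8 mm, height ≈ 21.8 mm.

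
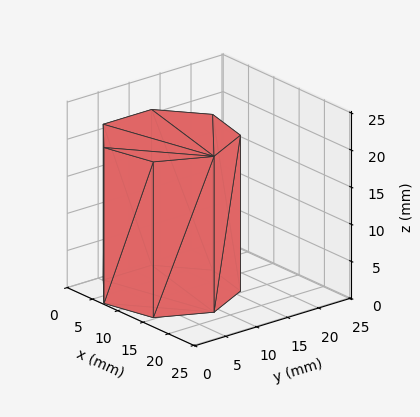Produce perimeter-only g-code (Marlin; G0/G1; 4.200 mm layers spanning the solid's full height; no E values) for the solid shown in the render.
Reading the render: the shape is a regular 7-sided prism (a cylinder approximated with 7 flat sides), circumscribed radius ≈ 9 mm, height ≈ 21 mm (dimensions read to the nearest mm from the axis ticks). For the g-code, the solid's height is divided into equal slices at the stated Δz and each level perimeter traced with G1 moves after a G0 lift.

; perimeter-only toolpath
G21 ; units = mm
G90 ; absolute positioning
G28 ; home
; layer 1
G0 Z4.200
G0 X18.000 Y9.000
G1 X14.611 Y16.036
G1 X6.997 Y17.774
G1 X0.891 Y12.905
G1 X0.891 Y5.095
G1 X6.997 Y0.226
G1 X14.611 Y1.964
G1 X18.000 Y9.000
; layer 2
G0 Z8.400
G0 X18.000 Y9.000
G1 X14.611 Y16.036
G1 X6.997 Y17.774
G1 X0.891 Y12.905
G1 X0.891 Y5.095
G1 X6.997 Y0.226
G1 X14.611 Y1.964
G1 X18.000 Y9.000
; layer 3
G0 Z12.600
G0 X18.000 Y9.000
G1 X14.611 Y16.036
G1 X6.997 Y17.774
G1 X0.891 Y12.905
G1 X0.891 Y5.095
G1 X6.997 Y0.226
G1 X14.611 Y1.964
G1 X18.000 Y9.000
; layer 4
G0 Z16.800
G0 X18.000 Y9.000
G1 X14.611 Y16.036
G1 X6.997 Y17.774
G1 X0.891 Y12.905
G1 X0.891 Y5.095
G1 X6.997 Y0.226
G1 X14.611 Y1.964
G1 X18.000 Y9.000
; layer 5
G0 Z21.000
G0 X18.000 Y9.000
G1 X14.611 Y16.036
G1 X6.997 Y17.774
G1 X0.891 Y12.905
G1 X0.891 Y5.095
G1 X6.997 Y0.226
G1 X14.611 Y1.964
G1 X18.000 Y9.000
M2 ; end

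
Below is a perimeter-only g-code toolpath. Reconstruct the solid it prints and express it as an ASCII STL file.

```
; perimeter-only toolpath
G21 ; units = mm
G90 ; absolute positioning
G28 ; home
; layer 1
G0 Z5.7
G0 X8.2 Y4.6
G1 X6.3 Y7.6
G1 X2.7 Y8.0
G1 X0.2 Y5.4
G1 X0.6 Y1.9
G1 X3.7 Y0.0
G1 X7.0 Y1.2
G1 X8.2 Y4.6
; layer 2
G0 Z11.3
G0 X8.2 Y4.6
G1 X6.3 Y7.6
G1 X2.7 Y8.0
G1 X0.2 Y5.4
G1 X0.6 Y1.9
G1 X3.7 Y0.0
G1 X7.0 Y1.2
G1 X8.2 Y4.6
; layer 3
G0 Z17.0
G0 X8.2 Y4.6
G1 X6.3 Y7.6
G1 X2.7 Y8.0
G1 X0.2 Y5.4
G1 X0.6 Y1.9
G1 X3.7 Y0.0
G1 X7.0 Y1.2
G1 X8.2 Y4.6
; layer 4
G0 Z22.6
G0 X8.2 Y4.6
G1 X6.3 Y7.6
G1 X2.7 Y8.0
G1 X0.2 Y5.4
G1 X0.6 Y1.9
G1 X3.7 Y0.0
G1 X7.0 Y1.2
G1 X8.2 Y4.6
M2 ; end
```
solid part
  facet normal 0.0000 0.0000 -1.0000
    outer loop
      vertex 2.7 8.0 0.0
      vertex 6.3 7.6 0.0
      vertex 8.2 4.6 0.0
    endloop
  endfacet
  facet normal 0.0000 0.0000 -1.0000
    outer loop
      vertex 0.2 5.4 0.0
      vertex 2.7 8.0 0.0
      vertex 8.2 4.6 0.0
    endloop
  endfacet
  facet normal 0.0000 0.0000 -1.0000
    outer loop
      vertex 0.6 1.9 0.0
      vertex 0.2 5.4 0.0
      vertex 8.2 4.6 0.0
    endloop
  endfacet
  facet normal 0.0000 0.0000 -1.0000
    outer loop
      vertex 3.7 0.0 0.0
      vertex 0.6 1.9 0.0
      vertex 8.2 4.6 0.0
    endloop
  endfacet
  facet normal 0.0000 0.0000 -1.0000
    outer loop
      vertex 7.0 1.2 0.0
      vertex 3.7 0.0 0.0
      vertex 8.2 4.6 0.0
    endloop
  endfacet
  facet normal 0.0000 0.0000 1.0000
    outer loop
      vertex 8.2 4.6 22.6
      vertex 6.3 7.6 22.6
      vertex 2.7 8.0 22.6
    endloop
  endfacet
  facet normal 0.0000 0.0000 1.0000
    outer loop
      vertex 8.2 4.6 22.6
      vertex 2.7 8.0 22.6
      vertex 0.2 5.4 22.6
    endloop
  endfacet
  facet normal 0.0000 0.0000 1.0000
    outer loop
      vertex 8.2 4.6 22.6
      vertex 0.2 5.4 22.6
      vertex 0.6 1.9 22.6
    endloop
  endfacet
  facet normal 0.0000 0.0000 1.0000
    outer loop
      vertex 8.2 4.6 22.6
      vertex 0.6 1.9 22.6
      vertex 3.7 0.0 22.6
    endloop
  endfacet
  facet normal 0.0000 0.0000 1.0000
    outer loop
      vertex 8.2 4.6 22.6
      vertex 3.7 0.0 22.6
      vertex 7.0 1.2 22.6
    endloop
  endfacet
  facet normal 0.8448 0.5351 0.0000
    outer loop
      vertex 8.2 4.6 0.0
      vertex 6.3 7.6 0.0
      vertex 6.3 7.6 22.6
    endloop
  endfacet
  facet normal 0.8448 0.5351 0.0000
    outer loop
      vertex 8.2 4.6 0.0
      vertex 6.3 7.6 22.6
      vertex 8.2 4.6 22.6
    endloop
  endfacet
  facet normal 0.1104 0.9939 0.0000
    outer loop
      vertex 6.3 7.6 0.0
      vertex 2.7 8.0 0.0
      vertex 2.7 8.0 22.6
    endloop
  endfacet
  facet normal 0.1104 0.9939 0.0000
    outer loop
      vertex 6.3 7.6 0.0
      vertex 2.7 8.0 22.6
      vertex 6.3 7.6 22.6
    endloop
  endfacet
  facet normal -0.7208 0.6931 0.0000
    outer loop
      vertex 2.7 8.0 0.0
      vertex 0.2 5.4 0.0
      vertex 0.2 5.4 22.6
    endloop
  endfacet
  facet normal -0.7208 0.6931 0.0000
    outer loop
      vertex 2.7 8.0 0.0
      vertex 0.2 5.4 22.6
      vertex 2.7 8.0 22.6
    endloop
  endfacet
  facet normal -0.9935 -0.1135 0.0000
    outer loop
      vertex 0.2 5.4 0.0
      vertex 0.6 1.9 0.0
      vertex 0.6 1.9 22.6
    endloop
  endfacet
  facet normal -0.9935 -0.1135 0.0000
    outer loop
      vertex 0.2 5.4 0.0
      vertex 0.6 1.9 22.6
      vertex 0.2 5.4 22.6
    endloop
  endfacet
  facet normal -0.5226 -0.8526 0.0000
    outer loop
      vertex 0.6 1.9 0.0
      vertex 3.7 0.0 0.0
      vertex 3.7 0.0 22.6
    endloop
  endfacet
  facet normal -0.5226 -0.8526 0.0000
    outer loop
      vertex 0.6 1.9 0.0
      vertex 3.7 0.0 22.6
      vertex 0.6 1.9 22.6
    endloop
  endfacet
  facet normal 0.3417 -0.9398 0.0000
    outer loop
      vertex 3.7 0.0 0.0
      vertex 7.0 1.2 0.0
      vertex 7.0 1.2 22.6
    endloop
  endfacet
  facet normal 0.3417 -0.9398 0.0000
    outer loop
      vertex 3.7 0.0 0.0
      vertex 7.0 1.2 22.6
      vertex 3.7 0.0 22.6
    endloop
  endfacet
  facet normal 0.9430 -0.3328 0.0000
    outer loop
      vertex 7.0 1.2 0.0
      vertex 8.2 4.6 0.0
      vertex 8.2 4.6 22.6
    endloop
  endfacet
  facet normal 0.9430 -0.3328 0.0000
    outer loop
      vertex 7.0 1.2 0.0
      vertex 8.2 4.6 22.6
      vertex 7.0 1.2 22.6
    endloop
  endfacet
endsolid part

The G0 Z moves step by Δz≈5.7 mm. Every layer's G1 loop is the same polygon, so the solid is a straight extrusion of it from z=0 to z≈22.6. Closing with flat bottom and top caps and triangulating gives 24 facets — a regular 7-sided prism (a cylinder approximated with 7 flat sides), circumscribed radius ≈ 4.1 mm, height ≈ 22.6 mm.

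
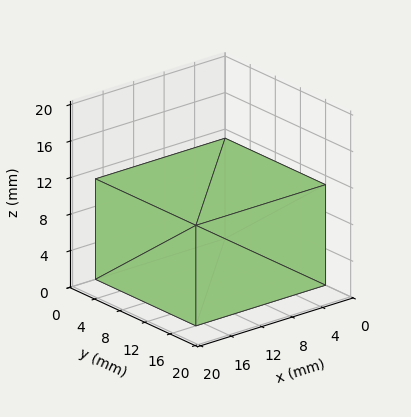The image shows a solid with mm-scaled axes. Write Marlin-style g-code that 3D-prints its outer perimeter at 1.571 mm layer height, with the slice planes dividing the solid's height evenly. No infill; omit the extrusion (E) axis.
Reading the render: the shape is a rectangular box, roughly 17 × 16 mm footprint and 11 mm tall (dimensions read to the nearest mm from the axis ticks). For the g-code, the solid's height is divided into equal slices at the stated Δz and each level perimeter traced with G1 moves after a G0 lift.

; perimeter-only toolpath
G21 ; units = mm
G90 ; absolute positioning
G28 ; home
; layer 1
G0 Z1.571
G0 X0.000 Y0.000
G1 X17.000 Y0.000
G1 X17.000 Y16.000
G1 X0.000 Y16.000
G1 X0.000 Y0.000
; layer 2
G0 Z3.143
G0 X0.000 Y0.000
G1 X17.000 Y0.000
G1 X17.000 Y16.000
G1 X0.000 Y16.000
G1 X0.000 Y0.000
; layer 3
G0 Z4.714
G0 X0.000 Y0.000
G1 X17.000 Y0.000
G1 X17.000 Y16.000
G1 X0.000 Y16.000
G1 X0.000 Y0.000
; layer 4
G0 Z6.286
G0 X0.000 Y0.000
G1 X17.000 Y0.000
G1 X17.000 Y16.000
G1 X0.000 Y16.000
G1 X0.000 Y0.000
; layer 5
G0 Z7.857
G0 X0.000 Y0.000
G1 X17.000 Y0.000
G1 X17.000 Y16.000
G1 X0.000 Y16.000
G1 X0.000 Y0.000
; layer 6
G0 Z9.429
G0 X0.000 Y0.000
G1 X17.000 Y0.000
G1 X17.000 Y16.000
G1 X0.000 Y16.000
G1 X0.000 Y0.000
; layer 7
G0 Z11.000
G0 X0.000 Y0.000
G1 X17.000 Y0.000
G1 X17.000 Y16.000
G1 X0.000 Y16.000
G1 X0.000 Y0.000
M2 ; end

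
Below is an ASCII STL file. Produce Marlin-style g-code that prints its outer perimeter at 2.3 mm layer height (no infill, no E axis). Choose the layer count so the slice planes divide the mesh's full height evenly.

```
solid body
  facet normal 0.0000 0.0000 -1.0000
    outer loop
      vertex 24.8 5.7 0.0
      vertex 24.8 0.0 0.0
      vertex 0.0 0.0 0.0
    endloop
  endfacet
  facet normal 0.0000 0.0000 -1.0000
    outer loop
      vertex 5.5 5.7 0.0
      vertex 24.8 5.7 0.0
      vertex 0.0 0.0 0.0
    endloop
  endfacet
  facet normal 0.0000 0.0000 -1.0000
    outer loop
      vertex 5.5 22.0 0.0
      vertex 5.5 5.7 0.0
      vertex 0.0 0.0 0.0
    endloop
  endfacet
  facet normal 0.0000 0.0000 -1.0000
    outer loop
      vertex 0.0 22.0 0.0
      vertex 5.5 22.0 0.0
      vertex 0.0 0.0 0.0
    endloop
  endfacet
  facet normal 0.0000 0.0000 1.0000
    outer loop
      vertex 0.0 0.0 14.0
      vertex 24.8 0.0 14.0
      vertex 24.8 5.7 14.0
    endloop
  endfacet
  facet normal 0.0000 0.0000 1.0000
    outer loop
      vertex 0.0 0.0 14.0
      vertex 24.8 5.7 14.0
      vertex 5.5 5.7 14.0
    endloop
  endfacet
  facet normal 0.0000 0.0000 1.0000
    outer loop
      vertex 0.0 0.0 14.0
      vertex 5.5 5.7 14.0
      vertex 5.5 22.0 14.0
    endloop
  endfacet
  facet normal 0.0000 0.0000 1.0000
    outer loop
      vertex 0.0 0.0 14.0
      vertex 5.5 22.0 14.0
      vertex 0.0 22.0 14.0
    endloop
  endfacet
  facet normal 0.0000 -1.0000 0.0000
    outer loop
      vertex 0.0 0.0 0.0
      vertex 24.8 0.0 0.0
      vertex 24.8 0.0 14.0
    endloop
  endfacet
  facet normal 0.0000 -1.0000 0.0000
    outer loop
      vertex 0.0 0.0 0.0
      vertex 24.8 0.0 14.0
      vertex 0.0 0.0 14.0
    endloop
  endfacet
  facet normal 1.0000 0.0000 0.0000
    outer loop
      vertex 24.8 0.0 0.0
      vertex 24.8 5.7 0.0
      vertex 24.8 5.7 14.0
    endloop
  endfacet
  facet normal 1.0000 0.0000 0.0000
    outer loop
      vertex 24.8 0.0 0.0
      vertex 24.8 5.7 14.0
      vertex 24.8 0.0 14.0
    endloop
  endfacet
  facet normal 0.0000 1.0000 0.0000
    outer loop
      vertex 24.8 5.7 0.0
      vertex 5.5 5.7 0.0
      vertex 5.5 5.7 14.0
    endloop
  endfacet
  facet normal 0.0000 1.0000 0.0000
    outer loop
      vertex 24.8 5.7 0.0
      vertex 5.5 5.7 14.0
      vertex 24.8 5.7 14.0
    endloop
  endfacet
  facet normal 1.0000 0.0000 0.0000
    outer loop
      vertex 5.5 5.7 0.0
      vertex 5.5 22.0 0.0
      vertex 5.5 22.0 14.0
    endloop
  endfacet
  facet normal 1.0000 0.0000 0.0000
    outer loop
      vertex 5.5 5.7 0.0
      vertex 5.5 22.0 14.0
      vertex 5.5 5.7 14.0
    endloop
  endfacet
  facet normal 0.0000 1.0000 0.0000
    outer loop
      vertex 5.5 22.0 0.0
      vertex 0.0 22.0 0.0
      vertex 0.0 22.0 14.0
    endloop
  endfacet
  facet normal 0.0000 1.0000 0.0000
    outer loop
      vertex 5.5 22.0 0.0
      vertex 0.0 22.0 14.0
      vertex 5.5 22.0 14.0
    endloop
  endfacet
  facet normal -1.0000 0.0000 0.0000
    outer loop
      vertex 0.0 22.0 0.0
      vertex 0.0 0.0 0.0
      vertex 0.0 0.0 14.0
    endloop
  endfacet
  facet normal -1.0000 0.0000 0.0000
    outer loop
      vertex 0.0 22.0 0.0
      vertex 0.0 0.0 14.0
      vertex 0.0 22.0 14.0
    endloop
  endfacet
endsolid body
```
; perimeter-only toolpath
G21 ; units = mm
G90 ; absolute positioning
G28 ; home
; layer 1
G0 Z2.3
G0 X0.0 Y0.0
G1 X24.8 Y0.0
G1 X24.8 Y5.7
G1 X5.5 Y5.7
G1 X5.5 Y22.0
G1 X0.0 Y22.0
G1 X0.0 Y0.0
; layer 2
G0 Z4.7
G0 X0.0 Y0.0
G1 X24.8 Y0.0
G1 X24.8 Y5.7
G1 X5.5 Y5.7
G1 X5.5 Y22.0
G1 X0.0 Y22.0
G1 X0.0 Y0.0
; layer 3
G0 Z7.0
G0 X0.0 Y0.0
G1 X24.8 Y0.0
G1 X24.8 Y5.7
G1 X5.5 Y5.7
G1 X5.5 Y22.0
G1 X0.0 Y22.0
G1 X0.0 Y0.0
; layer 4
G0 Z9.3
G0 X0.0 Y0.0
G1 X24.8 Y0.0
G1 X24.8 Y5.7
G1 X5.5 Y5.7
G1 X5.5 Y22.0
G1 X0.0 Y22.0
G1 X0.0 Y0.0
; layer 5
G0 Z11.7
G0 X0.0 Y0.0
G1 X24.8 Y0.0
G1 X24.8 Y5.7
G1 X5.5 Y5.7
G1 X5.5 Y22.0
G1 X0.0 Y22.0
G1 X0.0 Y0.0
; layer 6
G0 Z14.0
G0 X0.0 Y0.0
G1 X24.8 Y0.0
G1 X24.8 Y5.7
G1 X5.5 Y5.7
G1 X5.5 Y22.0
G1 X0.0 Y22.0
G1 X0.0 Y0.0
M2 ; end

The solid is an L-shaped prism: outer 24.8 × 22 mm, arm thicknesses ≈ 5.7 mm (horizontal) and 5.5 mm (vertical), extruded 14 mm in z. Slicing at Δz = 2.3 mm — 6 equal slices spanning the solid's height, so layer i sits at z = i·h/6 — gives 6 non-empty perimeters. Each is a 6-segment closed polygon; G0 lifts to the layer z and rapids to the start vertex, then G1 traces the edges.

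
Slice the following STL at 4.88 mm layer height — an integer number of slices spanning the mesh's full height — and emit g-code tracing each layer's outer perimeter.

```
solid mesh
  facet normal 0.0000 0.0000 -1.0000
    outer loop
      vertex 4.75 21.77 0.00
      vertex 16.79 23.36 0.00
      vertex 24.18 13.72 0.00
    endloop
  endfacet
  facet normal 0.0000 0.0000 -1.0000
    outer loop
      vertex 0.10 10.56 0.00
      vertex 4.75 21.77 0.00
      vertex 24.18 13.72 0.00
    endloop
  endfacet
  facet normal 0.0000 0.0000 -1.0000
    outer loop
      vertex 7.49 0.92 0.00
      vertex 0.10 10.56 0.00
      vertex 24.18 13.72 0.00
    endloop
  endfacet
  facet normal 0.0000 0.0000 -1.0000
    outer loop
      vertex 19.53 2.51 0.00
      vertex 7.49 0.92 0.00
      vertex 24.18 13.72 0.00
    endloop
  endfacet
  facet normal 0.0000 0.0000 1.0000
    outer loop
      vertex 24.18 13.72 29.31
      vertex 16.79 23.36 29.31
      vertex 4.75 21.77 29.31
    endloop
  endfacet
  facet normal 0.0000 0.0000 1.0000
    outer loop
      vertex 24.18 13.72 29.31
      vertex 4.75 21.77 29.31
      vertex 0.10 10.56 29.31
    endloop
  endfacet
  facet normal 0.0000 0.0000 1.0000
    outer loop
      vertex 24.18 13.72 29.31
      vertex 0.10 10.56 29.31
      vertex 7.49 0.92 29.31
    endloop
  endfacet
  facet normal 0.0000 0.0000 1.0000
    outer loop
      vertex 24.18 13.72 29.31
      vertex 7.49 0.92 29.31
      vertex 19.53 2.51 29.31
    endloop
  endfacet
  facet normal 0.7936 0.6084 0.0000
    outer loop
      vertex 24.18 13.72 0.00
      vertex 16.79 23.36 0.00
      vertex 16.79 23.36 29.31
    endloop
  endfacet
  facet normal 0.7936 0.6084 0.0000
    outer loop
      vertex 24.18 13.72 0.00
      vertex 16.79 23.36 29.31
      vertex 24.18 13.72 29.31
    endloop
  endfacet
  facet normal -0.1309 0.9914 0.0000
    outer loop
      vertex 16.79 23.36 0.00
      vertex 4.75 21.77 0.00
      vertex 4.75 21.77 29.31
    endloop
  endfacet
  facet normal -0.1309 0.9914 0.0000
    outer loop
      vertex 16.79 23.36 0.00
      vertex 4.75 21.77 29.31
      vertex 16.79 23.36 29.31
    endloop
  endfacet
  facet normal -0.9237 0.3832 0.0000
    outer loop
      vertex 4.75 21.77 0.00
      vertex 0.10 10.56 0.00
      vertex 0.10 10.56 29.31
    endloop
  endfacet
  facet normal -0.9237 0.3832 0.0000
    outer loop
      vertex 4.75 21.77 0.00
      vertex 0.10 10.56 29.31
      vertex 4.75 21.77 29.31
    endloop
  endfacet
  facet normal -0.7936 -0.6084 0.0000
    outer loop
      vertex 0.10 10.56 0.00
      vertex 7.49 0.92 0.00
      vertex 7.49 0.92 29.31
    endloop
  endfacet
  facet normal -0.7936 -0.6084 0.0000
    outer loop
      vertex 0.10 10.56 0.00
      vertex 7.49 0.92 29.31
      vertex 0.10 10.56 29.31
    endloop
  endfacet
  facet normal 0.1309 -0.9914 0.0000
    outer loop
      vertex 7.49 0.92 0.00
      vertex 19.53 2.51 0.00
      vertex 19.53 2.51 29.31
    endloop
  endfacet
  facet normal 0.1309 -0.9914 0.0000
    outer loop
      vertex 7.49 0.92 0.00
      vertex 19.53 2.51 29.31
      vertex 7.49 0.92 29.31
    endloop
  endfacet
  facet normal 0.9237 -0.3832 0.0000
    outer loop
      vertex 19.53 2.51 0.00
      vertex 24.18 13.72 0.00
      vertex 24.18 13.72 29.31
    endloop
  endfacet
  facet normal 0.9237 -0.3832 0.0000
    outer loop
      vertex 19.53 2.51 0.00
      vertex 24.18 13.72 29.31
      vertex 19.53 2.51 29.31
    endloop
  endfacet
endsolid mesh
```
; perimeter-only toolpath
G21 ; units = mm
G90 ; absolute positioning
G28 ; home
; layer 1
G0 Z4.88
G0 X24.18 Y13.72
G1 X16.79 Y23.36
G1 X4.75 Y21.77
G1 X0.10 Y10.56
G1 X7.49 Y0.92
G1 X19.53 Y2.51
G1 X24.18 Y13.72
; layer 2
G0 Z9.77
G0 X24.18 Y13.72
G1 X16.79 Y23.36
G1 X4.75 Y21.77
G1 X0.10 Y10.56
G1 X7.49 Y0.92
G1 X19.53 Y2.51
G1 X24.18 Y13.72
; layer 3
G0 Z14.65
G0 X24.18 Y13.72
G1 X16.79 Y23.36
G1 X4.75 Y21.77
G1 X0.10 Y10.56
G1 X7.49 Y0.92
G1 X19.53 Y2.51
G1 X24.18 Y13.72
; layer 4
G0 Z19.54
G0 X24.18 Y13.72
G1 X16.79 Y23.36
G1 X4.75 Y21.77
G1 X0.10 Y10.56
G1 X7.49 Y0.92
G1 X19.53 Y2.51
G1 X24.18 Y13.72
; layer 5
G0 Z24.42
G0 X24.18 Y13.72
G1 X16.79 Y23.36
G1 X4.75 Y21.77
G1 X0.10 Y10.56
G1 X7.49 Y0.92
G1 X19.53 Y2.51
G1 X24.18 Y13.72
; layer 6
G0 Z29.31
G0 X24.18 Y13.72
G1 X16.79 Y23.36
G1 X4.75 Y21.77
G1 X0.10 Y10.56
G1 X7.49 Y0.92
G1 X19.53 Y2.51
G1 X24.18 Y13.72
M2 ; end

The solid is a regular 6-sided prism (a cylinder approximated with 6 flat sides), circumscribed radius ≈ 12.1 mm, height ≈ 29.3 mm. Slicing at Δz = 4.88 mm — 6 equal slices spanning the solid's height, so layer i sits at z = i·h/6 — gives 6 non-empty perimeters. Each is a 6-segment closed polygon; G0 lifts to the layer z and rapids to the start vertex, then G1 traces the edges.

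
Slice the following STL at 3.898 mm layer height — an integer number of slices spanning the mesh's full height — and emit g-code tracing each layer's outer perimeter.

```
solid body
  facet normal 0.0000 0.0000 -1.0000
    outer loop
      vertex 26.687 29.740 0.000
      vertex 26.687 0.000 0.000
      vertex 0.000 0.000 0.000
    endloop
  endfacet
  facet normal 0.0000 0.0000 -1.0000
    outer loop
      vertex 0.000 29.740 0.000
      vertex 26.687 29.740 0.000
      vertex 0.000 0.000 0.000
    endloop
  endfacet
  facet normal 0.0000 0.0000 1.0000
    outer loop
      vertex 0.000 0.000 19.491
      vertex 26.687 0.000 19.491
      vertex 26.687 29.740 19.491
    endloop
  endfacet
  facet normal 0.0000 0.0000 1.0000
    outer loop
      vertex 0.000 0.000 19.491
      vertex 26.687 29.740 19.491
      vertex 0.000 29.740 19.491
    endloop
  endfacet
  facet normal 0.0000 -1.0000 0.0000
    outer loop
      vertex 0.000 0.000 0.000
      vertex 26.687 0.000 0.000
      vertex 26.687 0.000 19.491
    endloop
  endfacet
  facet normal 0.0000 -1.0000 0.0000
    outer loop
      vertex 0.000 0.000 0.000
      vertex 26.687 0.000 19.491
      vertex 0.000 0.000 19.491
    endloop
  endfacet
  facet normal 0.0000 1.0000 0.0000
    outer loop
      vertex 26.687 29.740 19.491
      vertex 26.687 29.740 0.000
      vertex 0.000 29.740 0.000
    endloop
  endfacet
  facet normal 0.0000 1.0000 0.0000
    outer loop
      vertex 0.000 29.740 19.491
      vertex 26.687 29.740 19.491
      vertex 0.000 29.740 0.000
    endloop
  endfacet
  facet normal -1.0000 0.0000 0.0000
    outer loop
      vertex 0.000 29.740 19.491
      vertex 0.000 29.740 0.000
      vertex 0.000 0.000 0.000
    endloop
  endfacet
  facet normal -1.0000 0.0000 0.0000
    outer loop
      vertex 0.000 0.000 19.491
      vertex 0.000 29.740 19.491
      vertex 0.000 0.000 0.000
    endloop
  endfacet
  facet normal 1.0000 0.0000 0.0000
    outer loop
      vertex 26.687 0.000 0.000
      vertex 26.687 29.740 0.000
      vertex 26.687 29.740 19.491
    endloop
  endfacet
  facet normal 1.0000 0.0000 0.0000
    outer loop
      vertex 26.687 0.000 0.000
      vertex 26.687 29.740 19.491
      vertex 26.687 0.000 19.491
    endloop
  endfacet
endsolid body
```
; perimeter-only toolpath
G21 ; units = mm
G90 ; absolute positioning
G28 ; home
; layer 1
G0 Z3.898
G0 X0.000 Y0.000
G1 X26.687 Y0.000
G1 X26.687 Y29.740
G1 X0.000 Y29.740
G1 X0.000 Y0.000
; layer 2
G0 Z7.796
G0 X0.000 Y0.000
G1 X26.687 Y0.000
G1 X26.687 Y29.740
G1 X0.000 Y29.740
G1 X0.000 Y0.000
; layer 3
G0 Z11.695
G0 X0.000 Y0.000
G1 X26.687 Y0.000
G1 X26.687 Y29.740
G1 X0.000 Y29.740
G1 X0.000 Y0.000
; layer 4
G0 Z15.593
G0 X0.000 Y0.000
G1 X26.687 Y0.000
G1 X26.687 Y29.740
G1 X0.000 Y29.740
G1 X0.000 Y0.000
; layer 5
G0 Z19.491
G0 X0.000 Y0.000
G1 X26.687 Y0.000
G1 X26.687 Y29.740
G1 X0.000 Y29.740
G1 X0.000 Y0.000
M2 ; end

The solid is a rectangular box, roughly 26.7 × 29.7 mm footprint and 19.5 mm tall. Slicing at Δz = 3.898 mm — 5 equal slices spanning the solid's height, so layer i sits at z = i·h/5 — gives 5 non-empty perimeters. Each is a 4-segment closed polygon; G0 lifts to the layer z and rapids to the start vertex, then G1 traces the edges.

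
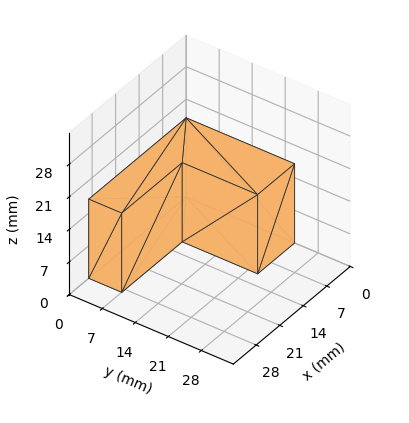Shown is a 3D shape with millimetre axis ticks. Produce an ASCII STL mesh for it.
Reading the render: the shape is an L-shaped prism: outer 29 × 23 mm, arm thicknesses ≈ 7 mm (horizontal) and 11 mm (vertical), extruded 17 mm in z (dimensions read to the nearest mm from the axis ticks). For the STL, each face is triangulated and given an outward normal.

solid part
  facet normal 0.0000 0.0000 -1.0000
    outer loop
      vertex 29.0 7.0 0.0
      vertex 29.0 0.0 0.0
      vertex 0.0 0.0 0.0
    endloop
  endfacet
  facet normal 0.0000 0.0000 -1.0000
    outer loop
      vertex 11.0 7.0 0.0
      vertex 29.0 7.0 0.0
      vertex 0.0 0.0 0.0
    endloop
  endfacet
  facet normal 0.0000 0.0000 -1.0000
    outer loop
      vertex 11.0 23.0 0.0
      vertex 11.0 7.0 0.0
      vertex 0.0 0.0 0.0
    endloop
  endfacet
  facet normal 0.0000 0.0000 -1.0000
    outer loop
      vertex 0.0 23.0 0.0
      vertex 11.0 23.0 0.0
      vertex 0.0 0.0 0.0
    endloop
  endfacet
  facet normal 0.0000 0.0000 1.0000
    outer loop
      vertex 0.0 0.0 17.0
      vertex 29.0 0.0 17.0
      vertex 29.0 7.0 17.0
    endloop
  endfacet
  facet normal 0.0000 0.0000 1.0000
    outer loop
      vertex 0.0 0.0 17.0
      vertex 29.0 7.0 17.0
      vertex 11.0 7.0 17.0
    endloop
  endfacet
  facet normal 0.0000 0.0000 1.0000
    outer loop
      vertex 0.0 0.0 17.0
      vertex 11.0 7.0 17.0
      vertex 11.0 23.0 17.0
    endloop
  endfacet
  facet normal 0.0000 0.0000 1.0000
    outer loop
      vertex 0.0 0.0 17.0
      vertex 11.0 23.0 17.0
      vertex 0.0 23.0 17.0
    endloop
  endfacet
  facet normal 0.0000 -1.0000 0.0000
    outer loop
      vertex 0.0 0.0 0.0
      vertex 29.0 0.0 0.0
      vertex 29.0 0.0 17.0
    endloop
  endfacet
  facet normal 0.0000 -1.0000 0.0000
    outer loop
      vertex 0.0 0.0 0.0
      vertex 29.0 0.0 17.0
      vertex 0.0 0.0 17.0
    endloop
  endfacet
  facet normal 1.0000 0.0000 0.0000
    outer loop
      vertex 29.0 0.0 0.0
      vertex 29.0 7.0 0.0
      vertex 29.0 7.0 17.0
    endloop
  endfacet
  facet normal 1.0000 0.0000 0.0000
    outer loop
      vertex 29.0 0.0 0.0
      vertex 29.0 7.0 17.0
      vertex 29.0 0.0 17.0
    endloop
  endfacet
  facet normal 0.0000 1.0000 0.0000
    outer loop
      vertex 29.0 7.0 0.0
      vertex 11.0 7.0 0.0
      vertex 11.0 7.0 17.0
    endloop
  endfacet
  facet normal 0.0000 1.0000 0.0000
    outer loop
      vertex 29.0 7.0 0.0
      vertex 11.0 7.0 17.0
      vertex 29.0 7.0 17.0
    endloop
  endfacet
  facet normal 1.0000 0.0000 0.0000
    outer loop
      vertex 11.0 7.0 0.0
      vertex 11.0 23.0 0.0
      vertex 11.0 23.0 17.0
    endloop
  endfacet
  facet normal 1.0000 0.0000 0.0000
    outer loop
      vertex 11.0 7.0 0.0
      vertex 11.0 23.0 17.0
      vertex 11.0 7.0 17.0
    endloop
  endfacet
  facet normal 0.0000 1.0000 0.0000
    outer loop
      vertex 11.0 23.0 0.0
      vertex 0.0 23.0 0.0
      vertex 0.0 23.0 17.0
    endloop
  endfacet
  facet normal 0.0000 1.0000 0.0000
    outer loop
      vertex 11.0 23.0 0.0
      vertex 0.0 23.0 17.0
      vertex 11.0 23.0 17.0
    endloop
  endfacet
  facet normal -1.0000 0.0000 0.0000
    outer loop
      vertex 0.0 23.0 0.0
      vertex 0.0 0.0 0.0
      vertex 0.0 0.0 17.0
    endloop
  endfacet
  facet normal -1.0000 0.0000 0.0000
    outer loop
      vertex 0.0 23.0 0.0
      vertex 0.0 0.0 17.0
      vertex 0.0 23.0 17.0
    endloop
  endfacet
endsolid part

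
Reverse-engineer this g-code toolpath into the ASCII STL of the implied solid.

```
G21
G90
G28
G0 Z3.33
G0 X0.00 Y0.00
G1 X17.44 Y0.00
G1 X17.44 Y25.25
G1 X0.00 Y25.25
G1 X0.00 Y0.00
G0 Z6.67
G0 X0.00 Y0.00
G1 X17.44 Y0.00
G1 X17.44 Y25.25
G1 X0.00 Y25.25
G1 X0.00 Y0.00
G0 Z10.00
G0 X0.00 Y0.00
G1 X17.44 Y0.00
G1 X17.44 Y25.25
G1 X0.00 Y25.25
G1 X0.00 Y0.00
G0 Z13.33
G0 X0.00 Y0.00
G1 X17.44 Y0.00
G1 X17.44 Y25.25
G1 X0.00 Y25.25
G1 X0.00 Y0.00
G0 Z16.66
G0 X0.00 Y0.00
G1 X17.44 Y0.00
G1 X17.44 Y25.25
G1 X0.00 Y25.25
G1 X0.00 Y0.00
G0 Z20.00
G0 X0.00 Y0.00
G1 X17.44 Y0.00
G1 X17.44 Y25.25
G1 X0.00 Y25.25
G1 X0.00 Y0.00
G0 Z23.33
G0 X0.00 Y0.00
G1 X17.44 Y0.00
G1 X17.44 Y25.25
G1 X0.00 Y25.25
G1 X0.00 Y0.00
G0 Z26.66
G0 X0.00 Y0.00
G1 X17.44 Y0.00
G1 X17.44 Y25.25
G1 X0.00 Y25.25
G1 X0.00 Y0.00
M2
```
solid part
  facet normal 0.0000 0.0000 -1.0000
    outer loop
      vertex 17.44 25.25 0.00
      vertex 17.44 0.00 0.00
      vertex 0.00 0.00 0.00
    endloop
  endfacet
  facet normal 0.0000 0.0000 -1.0000
    outer loop
      vertex 0.00 25.25 0.00
      vertex 17.44 25.25 0.00
      vertex 0.00 0.00 0.00
    endloop
  endfacet
  facet normal 0.0000 0.0000 1.0000
    outer loop
      vertex 0.00 0.00 26.66
      vertex 17.44 0.00 26.66
      vertex 17.44 25.25 26.66
    endloop
  endfacet
  facet normal 0.0000 0.0000 1.0000
    outer loop
      vertex 0.00 0.00 26.66
      vertex 17.44 25.25 26.66
      vertex 0.00 25.25 26.66
    endloop
  endfacet
  facet normal 0.0000 -1.0000 0.0000
    outer loop
      vertex 0.00 0.00 0.00
      vertex 17.44 0.00 0.00
      vertex 17.44 0.00 26.66
    endloop
  endfacet
  facet normal 0.0000 -1.0000 0.0000
    outer loop
      vertex 0.00 0.00 0.00
      vertex 17.44 0.00 26.66
      vertex 0.00 0.00 26.66
    endloop
  endfacet
  facet normal 0.0000 1.0000 0.0000
    outer loop
      vertex 17.44 25.25 26.66
      vertex 17.44 25.25 0.00
      vertex 0.00 25.25 0.00
    endloop
  endfacet
  facet normal 0.0000 1.0000 0.0000
    outer loop
      vertex 0.00 25.25 26.66
      vertex 17.44 25.25 26.66
      vertex 0.00 25.25 0.00
    endloop
  endfacet
  facet normal -1.0000 0.0000 0.0000
    outer loop
      vertex 0.00 25.25 26.66
      vertex 0.00 25.25 0.00
      vertex 0.00 0.00 0.00
    endloop
  endfacet
  facet normal -1.0000 0.0000 0.0000
    outer loop
      vertex 0.00 0.00 26.66
      vertex 0.00 25.25 26.66
      vertex 0.00 0.00 0.00
    endloop
  endfacet
  facet normal 1.0000 0.0000 0.0000
    outer loop
      vertex 17.44 0.00 0.00
      vertex 17.44 25.25 0.00
      vertex 17.44 25.25 26.66
    endloop
  endfacet
  facet normal 1.0000 0.0000 0.0000
    outer loop
      vertex 17.44 0.00 0.00
      vertex 17.44 25.25 26.66
      vertex 17.44 0.00 26.66
    endloop
  endfacet
endsolid part

The G0 Z moves step by Δz≈3.33 mm. Every layer's G1 loop is the same polygon, so the solid is a straight extrusion of it from z=0 to z≈26.7. Closing with flat bottom and top caps and triangulating gives 12 facets — a rectangular box, roughly 17.4 × 25.2 mm footprint and 26.7 mm tall.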